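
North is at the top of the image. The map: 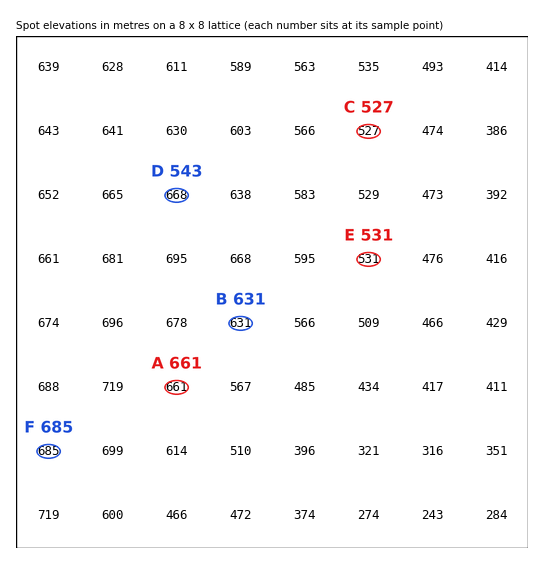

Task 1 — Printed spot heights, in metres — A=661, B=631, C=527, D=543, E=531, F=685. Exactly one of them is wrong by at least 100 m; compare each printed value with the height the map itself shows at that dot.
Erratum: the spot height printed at D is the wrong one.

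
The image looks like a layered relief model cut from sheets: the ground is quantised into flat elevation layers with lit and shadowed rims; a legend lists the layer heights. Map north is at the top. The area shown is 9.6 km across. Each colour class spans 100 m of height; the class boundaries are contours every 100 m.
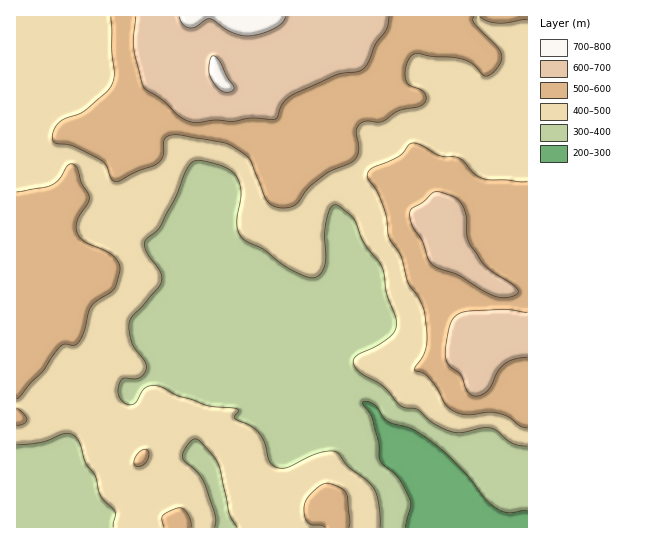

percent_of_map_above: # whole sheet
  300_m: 97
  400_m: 71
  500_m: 36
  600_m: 12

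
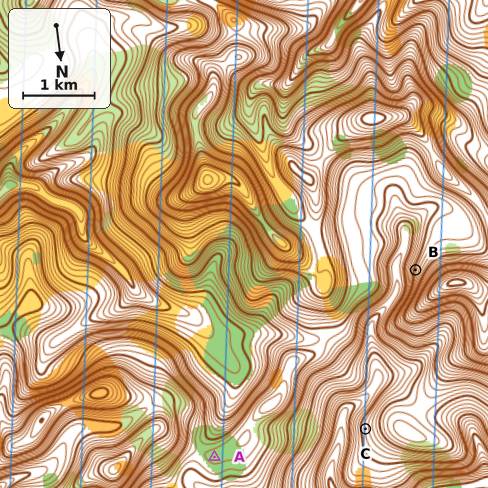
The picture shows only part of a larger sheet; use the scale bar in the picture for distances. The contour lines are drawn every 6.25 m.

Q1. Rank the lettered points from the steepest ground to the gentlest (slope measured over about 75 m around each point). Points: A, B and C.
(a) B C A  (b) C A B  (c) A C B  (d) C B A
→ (a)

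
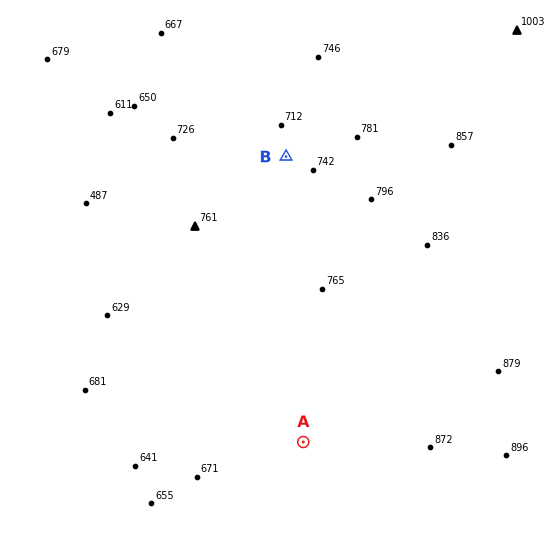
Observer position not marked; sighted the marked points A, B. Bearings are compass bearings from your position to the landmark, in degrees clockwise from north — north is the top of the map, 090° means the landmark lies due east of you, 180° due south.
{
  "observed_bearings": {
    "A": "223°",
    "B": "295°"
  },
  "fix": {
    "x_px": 484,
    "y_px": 249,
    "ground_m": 860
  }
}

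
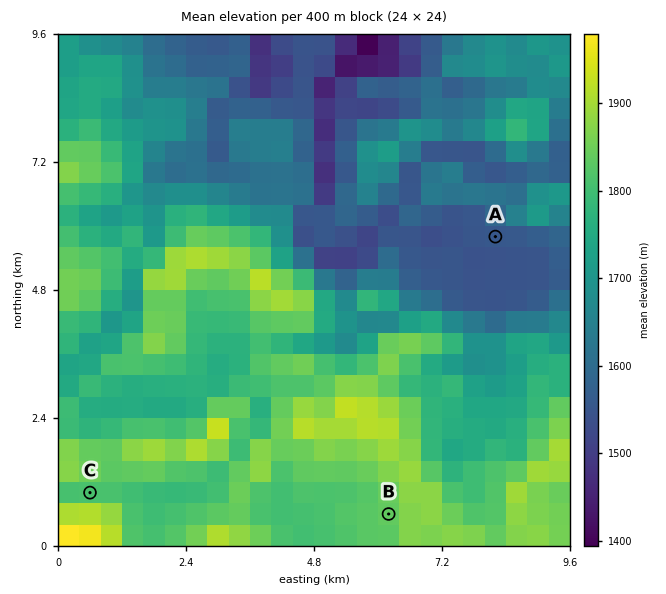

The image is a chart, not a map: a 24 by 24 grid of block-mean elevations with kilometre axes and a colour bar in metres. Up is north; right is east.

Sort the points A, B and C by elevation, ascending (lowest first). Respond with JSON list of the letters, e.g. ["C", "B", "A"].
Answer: ["A", "C", "B"]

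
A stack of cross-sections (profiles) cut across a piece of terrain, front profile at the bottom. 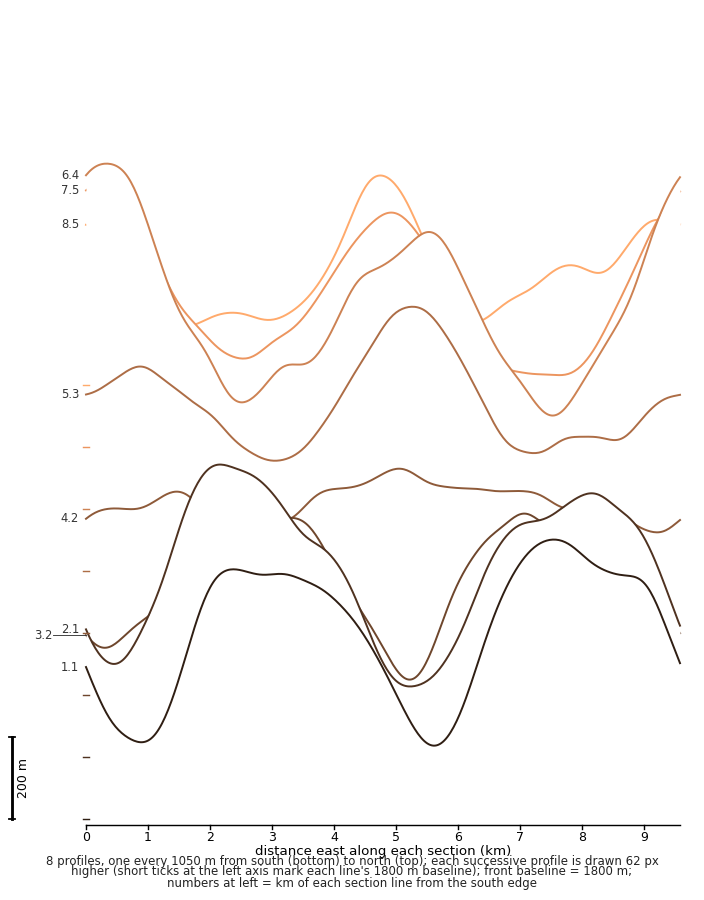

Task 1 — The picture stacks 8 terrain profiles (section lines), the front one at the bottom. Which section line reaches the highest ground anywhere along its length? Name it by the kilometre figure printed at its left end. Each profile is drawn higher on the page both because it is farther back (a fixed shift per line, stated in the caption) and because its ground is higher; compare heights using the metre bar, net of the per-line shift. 6.4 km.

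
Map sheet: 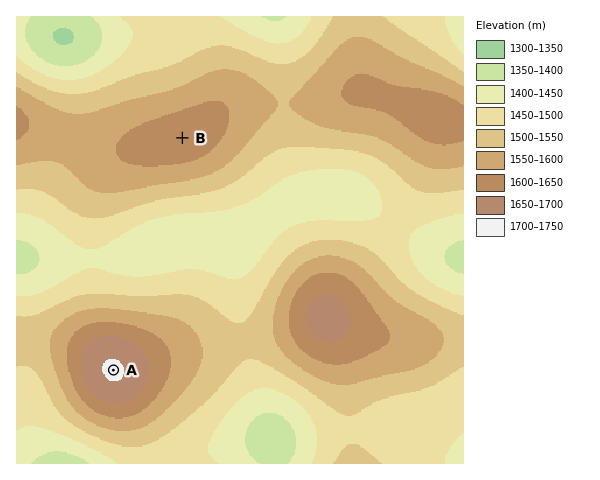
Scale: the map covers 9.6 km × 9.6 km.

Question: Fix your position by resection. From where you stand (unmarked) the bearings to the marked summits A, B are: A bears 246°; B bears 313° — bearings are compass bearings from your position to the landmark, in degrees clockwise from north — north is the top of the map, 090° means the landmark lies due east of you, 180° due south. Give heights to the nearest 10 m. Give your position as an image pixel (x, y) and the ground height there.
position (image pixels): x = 329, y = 274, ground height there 1610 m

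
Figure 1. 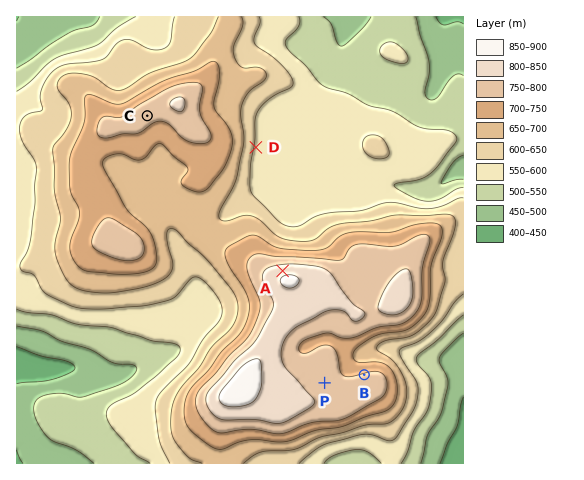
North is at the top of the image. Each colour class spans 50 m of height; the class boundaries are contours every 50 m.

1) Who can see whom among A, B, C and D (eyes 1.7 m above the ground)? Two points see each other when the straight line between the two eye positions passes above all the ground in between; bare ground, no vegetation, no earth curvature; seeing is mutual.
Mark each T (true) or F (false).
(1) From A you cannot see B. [T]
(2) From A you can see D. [T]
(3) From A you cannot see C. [F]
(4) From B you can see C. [F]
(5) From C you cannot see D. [T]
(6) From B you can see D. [F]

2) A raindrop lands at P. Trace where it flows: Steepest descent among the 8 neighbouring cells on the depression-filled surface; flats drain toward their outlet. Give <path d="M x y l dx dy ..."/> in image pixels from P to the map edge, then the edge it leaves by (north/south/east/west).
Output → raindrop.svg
<path d="M325 383l4-5 5-1 3-2 18-18 7-2 6-4 7-1 1-1 21 0 19 8 39 0 8 5"/>
exit: east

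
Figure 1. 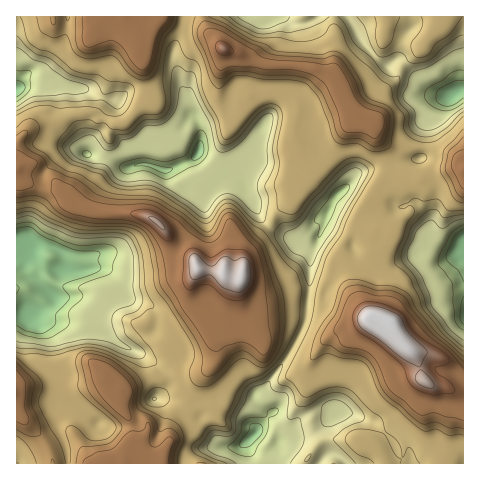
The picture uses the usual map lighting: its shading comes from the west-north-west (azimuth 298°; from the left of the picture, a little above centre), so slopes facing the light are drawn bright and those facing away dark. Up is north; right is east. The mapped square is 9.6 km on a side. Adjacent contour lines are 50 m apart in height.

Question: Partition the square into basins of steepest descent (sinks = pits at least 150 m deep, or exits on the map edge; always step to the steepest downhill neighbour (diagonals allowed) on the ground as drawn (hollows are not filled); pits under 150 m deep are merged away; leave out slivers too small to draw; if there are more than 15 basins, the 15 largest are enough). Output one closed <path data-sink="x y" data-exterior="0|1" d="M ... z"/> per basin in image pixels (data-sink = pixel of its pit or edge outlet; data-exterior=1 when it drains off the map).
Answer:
<path data-sink="28 245" data-exterior="0" d="M17 169l-1 294 145 1 4-16 5-8 0-9 4-8 12-13 3-12 6-12 22-28-3-19 2-13 11-21 6-19 7-6-13-3-4-4-24-4-6-11-13-8-8-7-8-14-9-9-7-3-15-4-34-1-26-6-12-16-18-1-14-5-8-6z"/><path data-sink="199 152" data-exterior="0" d="M164 16l-3 1-14 15-9 3-1 18 5 8 5 23 0 12 2 3-26 24-25-4-7-6-15 0-15 8-20 3-12 5-12 15-1 24 5 10 8 6 14 5 18 1 12 16 26 6 34 1 15 4 7 3 9 9 8 14 8 7 13 8 6 11 19 3 5 1 4 4 14 3 4-27 25-28 5-11 16-15 0-9 4-7 0-7-3-3 6-16 0-13-4-8 3-31-13-15 0-24-11-1-1 24-10 5-12 1-12 18-11-1-8-11 0-24 5-28-24-25-8-3-17-1z"/><path data-sink="252 437" data-exterior="0" d="M239 281l-7 7-5 17-10 17-3 12 3 24-5 13 13 19 0 10-7 8-4 1 2 4-6 5-16 11-12 2-8 5-9 12-3 15 221 1 1-3-5-8-8-7 10-8 34-36 9-20-8-25-17-18-6-13-5-6-10-3-7 0-28 9-7 5-6 0-18-11-18-3-45 2-7-11-3-13z"/><path data-sink="454 94" data-exterior="0" d="M463 16l-260 0 0 3 4 12 18 19 14 3 24 11 42 2 24 8 19 32 7 7 17 10 2 10 12 19 2 19-6 9 22 0 3-2 16 0 9-6 21-4 11 0z"/><path data-sink="463 245" data-exterior="1" d="M462 168l-30 4-9 6-41 2-4 5-11 17 8 13 1 12-3 8 1 13-3 14-7 12-4 14 0 9 8 17 3 3 17 3 5 6 6 13 17 18 6 21 10 8 12 0 17 7 3-1 0-223z"/><path data-sink="339 194" data-exterior="0" d="M357 114l-38 49-4 0-10-7-7-10 0 11-6 16 3 3 0 7-4 7 0 9-16 15-5 11-23 25-3 7 0 13-5 14 0 11 3 13 7 11 45-2 18 3 18 11 6 0 7-5 25-7-27-2-13-7-8-10 5-16 7-7 3 0 8 6 10 15 6 4-8-14-4-21-5-10 0-9 6-13 8-7 6 0 9 5 4-2 0-16-8-13 21-31-2-19-12-19-2-10z"/><path data-sink="17 89" data-exterior="1" d="M125 16l-21 0-12 14-31-2-8-6 0-6-37 1 1 130 3-8 9-10 12-5 20-3 15-8 15 0 7 6 25 4 26-24-2-3 0-12-5-23-5-8 1-17-2-7z"/>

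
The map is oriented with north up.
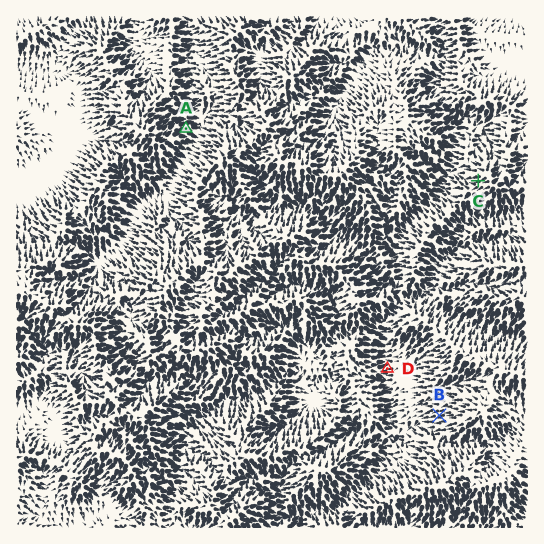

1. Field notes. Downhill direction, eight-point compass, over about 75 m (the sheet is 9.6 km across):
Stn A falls E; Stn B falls W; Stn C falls W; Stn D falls W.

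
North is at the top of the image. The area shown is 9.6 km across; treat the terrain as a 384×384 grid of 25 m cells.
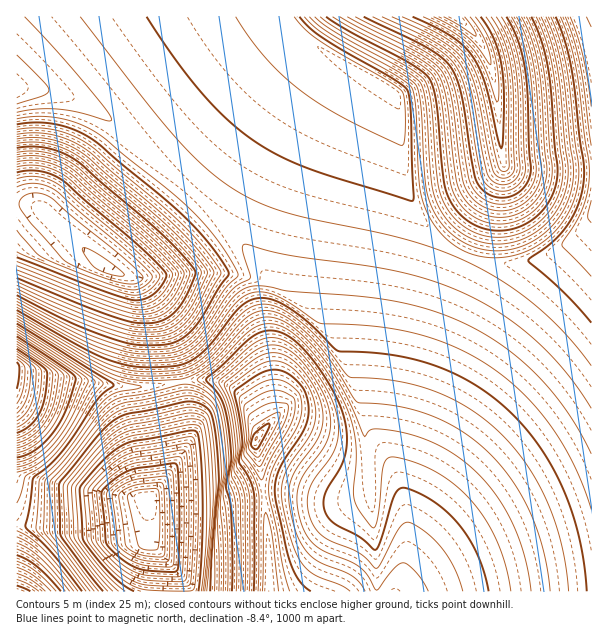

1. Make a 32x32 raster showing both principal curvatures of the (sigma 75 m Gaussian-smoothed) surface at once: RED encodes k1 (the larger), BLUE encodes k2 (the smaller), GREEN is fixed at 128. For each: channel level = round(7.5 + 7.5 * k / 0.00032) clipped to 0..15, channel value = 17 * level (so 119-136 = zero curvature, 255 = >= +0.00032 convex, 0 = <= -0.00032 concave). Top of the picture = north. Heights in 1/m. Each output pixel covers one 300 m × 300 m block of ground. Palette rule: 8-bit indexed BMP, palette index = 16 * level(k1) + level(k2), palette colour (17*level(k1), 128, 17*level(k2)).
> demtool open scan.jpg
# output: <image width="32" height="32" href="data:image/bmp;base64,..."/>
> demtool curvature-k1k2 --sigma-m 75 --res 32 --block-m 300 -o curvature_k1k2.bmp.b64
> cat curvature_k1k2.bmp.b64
<image width="32" height="32" href="data:image/bmp;base64,Qk02CAAAAAAAADYEAAAoAAAAIAAAACAAAAABAAgAAAAAAAAEAAATCwAAEwsAAAABAAAAAAAAAIAAABGAAAAigAAAM4AAAESAAABVgAAAZoAAAHeAAACIgAAAmYAAAKqAAAC7gAAAzIAAAN2AAADugAAA/4AAAACAEQARgBEAIoARADOAEQBEgBEAVYARAGaAEQB3gBEAiIARAJmAEQCqgBEAu4ARAMyAEQDdgBEA7oARAP+AEQAAgCIAEYAiACKAIgAzgCIARIAiAFWAIgBmgCIAd4AiAIiAIgCZgCIAqoAiALuAIgDMgCIA3YAiAO6AIgD/gCIAAIAzABGAMwAigDMAM4AzAESAMwBVgDMAZoAzAHeAMwCIgDMAmYAzAKqAMwC7gDMAzIAzAN2AMwDugDMA/4AzAACARAARgEQAIoBEADOARABEgEQAVYBEAGaARAB3gEQAiIBEAJmARACqgEQAu4BEAMyARADdgEQA7oBEAP+ARAAAgFUAEYBVACKAVQAzgFUARIBVAFWAVQBmgFUAd4BVAIiAVQCZgFUAqoBVALuAVQDMgFUA3YBVAO6AVQD/gFUAAIBmABGAZgAigGYAM4BmAESAZgBVgGYAZoBmAHeAZgCIgGYAmYBmAKqAZgC7gGYAzIBmAN2AZgDugGYA/4BmAACAdwARgHcAIoB3ADOAdwBEgHcAVYB3AGaAdwB3gHcAiIB3AJmAdwCqgHcAu4B3AMyAdwDdgHcA7oB3AP+AdwAAgIgAEYCIACKAiAAzgIgARICIAFWAiABmgIgAd4CIAIiAiACZgIgAqoCIALuAiADMgIgA3YCIAO6AiAD/gIgAAICZABGAmQAigJkAM4CZAESAmQBVgJkAZoCZAHeAmQCIgJkAmYCZAKqAmQC7gJkAzICZAN2AmQDugJkA/4CZAACAqgARgKoAIoCqADOAqgBEgKoAVYCqAGaAqgB3gKoAiICqAJmAqgCqgKoAu4CqAMyAqgDdgKoA7oCqAP+AqgAAgLsAEYC7ACKAuwAzgLsARIC7AFWAuwBmgLsAd4C7AIiAuwCZgLsAqoC7ALuAuwDMgLsA3YC7AO6AuwD/gLsAAIDMABGAzAAigMwAM4DMAESAzABVgMwAZoDMAHeAzACIgMwAmYDMAKqAzAC7gMwAzIDMAN2AzADugMwA/4DMAACA3QARgN0AIoDdADOA3QBEgN0AVYDdAGaA3QB3gN0AiIDdAJmA3QCqgN0Au4DdAMyA3QDdgN0A7oDdAP+A3QAAgO4AEYDuACKA7gAzgO4ARIDuAFWA7gBmgO4Ad4DuAIiA7gCZgO4AqoDuALuA7gDMgO4A3YDuAO6A7gD/gO4AAID/ABGA/wAigP8AM4D/AESA/wBVgP8AZoD/AHeA/wCIgP8AmYD/AKqA/wC7gP8AzID/AN2A/wDugP8A/4D/AJeXl4eHhoWHdnCzl4fHx4aHiIiGhoiIiIiIiIiIiIiHl5iYh4d2dXZxdaOnh8fHhoeHiIaGmIiIiIiIiIiIiIeXl5aFdGNjYnR3kseHx8eGdneHhoaYiIiIiIiIiIiIh5OUhYZ2dnV0dneB54fYt3Z2d4d1hpeIiIiIiIiIiIiHl5eYh4d2dXN2d3H3h+endnZ3h3WHl4iIiIiIiIiIiIeXl4V0c2NjYnV3cvWG9oZ2d3eHdZeYiIiIiIiIiIiHh5OUhYZ2dnaGgXZ1s9b2dnd3h4d0l4iIiIiIiIiIh4eHp5iIh4aGhoeFcnVz9vd3d4eHh4SXiIiIiIiIiIiHh4eomIiHhoaGh4dyc3al+oeHh5eXhYiIiIiIiIiIh4eHh6mZmIeGhoeIh3VhddfX2JeXl5aFiIiIiIiIh4eHh4eHmJiYl4aGh4iHdXOE95iouJeYhIaIiIiIh4eHh4eHh4eYmLfX9vb39/f15fa4mJiomIeDh4eHh4eHh4eHh4eHh/j357aVhoeHh5aXl5eYqKiIhoSHh4eHh4eHh4eHh4eHl4aGhXZ3hnd2dnaHl5ioqIeDh4eHh4eHh4eHh4eHh4eGhoV2d4eGdnV2d4eXmKiYhYWHh4eHh4eHh4eHh4eHh4aFhoeHh3Z1dXaHh5eoqIWEh4eHh4eHh4eHh4eHh4eHhYaHh4d3dHV2d4eXl6eUhHeHh4eHh4eHh4eHh4eHh4eGh4d2dHFiYnNzhJSUlYd3h4eHh4eHh4eHh4eHh4eHh4SDc3R0dXZ2d4aWl6eXh3eHh4eHh4eHh4aEhISEhYeHdoeGhXV2dneHl5enl4d3d3eHh4eHh4eEhYeXh4eFhId3doWFhnZ3h5eXp5eHd3d3d4eHh4eHhYWXl5eXl5iGhHV1dYaHh4eXl6eXh3d3d3d3h4eHh4eEh5eXl5iYmIiFZWVmd4eImJenl4d3d3d3d3d3h4eHhYWImJi4uKiYmIdmZnZ3iJiop5eHd3d3d3d3d3eHh4eEhoeHh7jZqJiYh3Z2hoeXqKiXh3d3d3d3d3d3d4eHd3SHh4eHyMeHh4eHhoeXl6enmId3d3d3d3d3d3d3h4d3c4eHh4fXt4eHh3aXl6enp4eHd3d3d3d3d3d3d3eHh3dzh4eHh+enh4eHhqenp5eHh3d3d3d3d3d3d3d3d4eHdmN2h4eH95iHh4eFh4eHh4eHd3d3d3d3d3d3d3d3d3NydXV1hof3iIeHh4WHh4eHh4d3d3d3d3d3d3d3d4SChYeHh3Z2pviIh4eHhIeHh4eHh3d3d3d3d3d3d4eCg4eHh4eHh4b3uIeHh4eDh4eHh4eHd3d3d3d3d3d3gpWHh4eHh4eH9/iIh4eHhoQ="/>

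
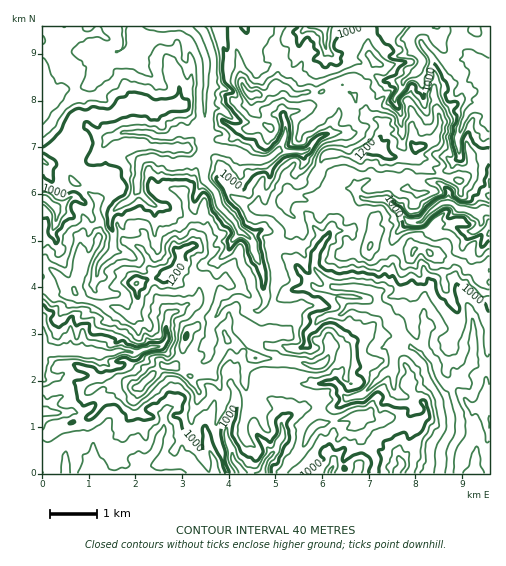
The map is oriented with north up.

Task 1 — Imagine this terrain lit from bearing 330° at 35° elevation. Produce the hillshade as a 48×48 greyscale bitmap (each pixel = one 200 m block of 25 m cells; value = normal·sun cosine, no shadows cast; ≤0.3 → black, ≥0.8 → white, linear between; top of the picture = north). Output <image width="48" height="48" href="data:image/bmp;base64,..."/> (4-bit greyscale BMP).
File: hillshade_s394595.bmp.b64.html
<image width="48" height="48" href="data:image/bmp;base64,Qk32BAAAAAAAAHYAAAAoAAAAMAAAADAAAAABAAQAAAAAAIAEAAATCwAAEwsAABAAAAAAAAAAAAAAABEREQAiIiIAMzMzAERERABVVVUAZmZmAHd3dwCIiIgAmZmZAKqqqgC7u7sAzMzMAN3d3QDu7u4A////AHd3aIdminVndoiSNf1jZjmFmVSZNoqFiXd4Z4h2aadnd2eFQs6kRleEeGR5RYqmeXd4Z4dmVbp3aGhmZE3YNGV1R2VXVYrHeWVnZohmZYuXaGhndinLU1ZVVlVWMmnKeZdVZXl1VVmXd2eYdkarlEd1REVnQUiqicyoZFiGVViYZnSqd2WryYiYZWZ5c0eZiKqqh1Z0RVi6ZYSKd2SKupvtyKmZlViZiGeHZ2VkATWrdHZph3ZniXjP/Jy6l2iKmHeZhnZ3EBNodVdnh3Z3ioZWv5qpqXmrqsqaupmskAJEZDd3d3d3d4hUKsuoiYe7qrqZq83f+hAmdjV4Z3d1QSV3U4u5eIV6usu7zN3f/7hXmXNoRWZ4hhNmdTm6iIdHur3czLzM//+2eZRIh4ms3YRWeXe6mHdVmoeIdlZ1Oe/WaKdXmYh53Ld2Z4eZiIhmmoREUyMiACvYNqmIiHZEnbmYdmeGeqlmioZFVjMzQjjdZqqJmZl0bvyqmHiGaal2iYg0RlRVRUfetpyJq6mWNszLupd4Z4hmeVdBRXiZVUObx2uoiqqoU1aJiZd3Z4dmaEVTWKq6ZEM2mFaHaZm7mYd4d3dnZ3Z2ZXd3arqXUzI1aGVWaZZ6qamIdnhmV4ZmVpmoWbqqllM1eJd3eadWd2VFQkZERXdVVprKRczO68lEebqIiZh3V0IRETZRQ0VXh4vLYp3dzO5zRp2nmZhmaHQyISVyMjR5y5vMkzu6mt21I0rXmZdVSLl3U0aXR3aarau8uCipmb38ZVXLmadVNcy7plnMm7iLqpzMu3i7ub7/yHV7arl1U3u7uVff67qJymztu6nLuq3d2omWNoh2dDeIqXWd/5qXvGrcuoncu7u7yZmGZGd3ZkV4q4diT/q5jJe7uGWtypqZuIhZqId3V2Z5vadTALtlRZRZmoQ52HeHqoaby8qHd4iIiIVHQAcQA0ZViphVuaqoe3i9y9yqh4h4dkV3hQBDJJmImZl1rM3si4ms3N28t3d1aGeIZmaFM7qZmZmGnbzdusus7/+76VZkRUNFREnaZJmoiZh1WoZnityqqt/8/WRmQ0RURVXLhniId6p1JWZTSKl2UhvIz+qspmeoYzOqqcqIh4vKmJvKeJdDRQOSLf/e7Zi7phGcq92Yh1WJmGeamZd2VkKpIpurzae7u1Bdmc24h2Q0QzIjaamZd4aMgzd3m7i8rIEbl7zbqZhmVmQxObuIZmZ6uVeImsvMvKUXp6vdzMuYiZh0SLqXQzNFeYeImozcu7hjeJmrvMy6qruXSLu4ljNWaIeIiXfty4aXZoeImrzLu7qXSLqqzbiKvMqZiIW/3ZV4hoh4eLvLu6mYaLm8veu5vO7alkQ73aiHiIiIh5u6qqmYeLu7mrqZms3cp2U0vbiYdoiImImqmqqYmKuqmYiJeLq7qYiIe7mHd5h3d3eZiruYmZuZmpiJl6maupd6eql3eJmHd2eJmbu5iYuZmqh5uauquYdZuqqImIiXh3iJqqq5mIqpmrhnu7y7uYgl26uYqQ=="/>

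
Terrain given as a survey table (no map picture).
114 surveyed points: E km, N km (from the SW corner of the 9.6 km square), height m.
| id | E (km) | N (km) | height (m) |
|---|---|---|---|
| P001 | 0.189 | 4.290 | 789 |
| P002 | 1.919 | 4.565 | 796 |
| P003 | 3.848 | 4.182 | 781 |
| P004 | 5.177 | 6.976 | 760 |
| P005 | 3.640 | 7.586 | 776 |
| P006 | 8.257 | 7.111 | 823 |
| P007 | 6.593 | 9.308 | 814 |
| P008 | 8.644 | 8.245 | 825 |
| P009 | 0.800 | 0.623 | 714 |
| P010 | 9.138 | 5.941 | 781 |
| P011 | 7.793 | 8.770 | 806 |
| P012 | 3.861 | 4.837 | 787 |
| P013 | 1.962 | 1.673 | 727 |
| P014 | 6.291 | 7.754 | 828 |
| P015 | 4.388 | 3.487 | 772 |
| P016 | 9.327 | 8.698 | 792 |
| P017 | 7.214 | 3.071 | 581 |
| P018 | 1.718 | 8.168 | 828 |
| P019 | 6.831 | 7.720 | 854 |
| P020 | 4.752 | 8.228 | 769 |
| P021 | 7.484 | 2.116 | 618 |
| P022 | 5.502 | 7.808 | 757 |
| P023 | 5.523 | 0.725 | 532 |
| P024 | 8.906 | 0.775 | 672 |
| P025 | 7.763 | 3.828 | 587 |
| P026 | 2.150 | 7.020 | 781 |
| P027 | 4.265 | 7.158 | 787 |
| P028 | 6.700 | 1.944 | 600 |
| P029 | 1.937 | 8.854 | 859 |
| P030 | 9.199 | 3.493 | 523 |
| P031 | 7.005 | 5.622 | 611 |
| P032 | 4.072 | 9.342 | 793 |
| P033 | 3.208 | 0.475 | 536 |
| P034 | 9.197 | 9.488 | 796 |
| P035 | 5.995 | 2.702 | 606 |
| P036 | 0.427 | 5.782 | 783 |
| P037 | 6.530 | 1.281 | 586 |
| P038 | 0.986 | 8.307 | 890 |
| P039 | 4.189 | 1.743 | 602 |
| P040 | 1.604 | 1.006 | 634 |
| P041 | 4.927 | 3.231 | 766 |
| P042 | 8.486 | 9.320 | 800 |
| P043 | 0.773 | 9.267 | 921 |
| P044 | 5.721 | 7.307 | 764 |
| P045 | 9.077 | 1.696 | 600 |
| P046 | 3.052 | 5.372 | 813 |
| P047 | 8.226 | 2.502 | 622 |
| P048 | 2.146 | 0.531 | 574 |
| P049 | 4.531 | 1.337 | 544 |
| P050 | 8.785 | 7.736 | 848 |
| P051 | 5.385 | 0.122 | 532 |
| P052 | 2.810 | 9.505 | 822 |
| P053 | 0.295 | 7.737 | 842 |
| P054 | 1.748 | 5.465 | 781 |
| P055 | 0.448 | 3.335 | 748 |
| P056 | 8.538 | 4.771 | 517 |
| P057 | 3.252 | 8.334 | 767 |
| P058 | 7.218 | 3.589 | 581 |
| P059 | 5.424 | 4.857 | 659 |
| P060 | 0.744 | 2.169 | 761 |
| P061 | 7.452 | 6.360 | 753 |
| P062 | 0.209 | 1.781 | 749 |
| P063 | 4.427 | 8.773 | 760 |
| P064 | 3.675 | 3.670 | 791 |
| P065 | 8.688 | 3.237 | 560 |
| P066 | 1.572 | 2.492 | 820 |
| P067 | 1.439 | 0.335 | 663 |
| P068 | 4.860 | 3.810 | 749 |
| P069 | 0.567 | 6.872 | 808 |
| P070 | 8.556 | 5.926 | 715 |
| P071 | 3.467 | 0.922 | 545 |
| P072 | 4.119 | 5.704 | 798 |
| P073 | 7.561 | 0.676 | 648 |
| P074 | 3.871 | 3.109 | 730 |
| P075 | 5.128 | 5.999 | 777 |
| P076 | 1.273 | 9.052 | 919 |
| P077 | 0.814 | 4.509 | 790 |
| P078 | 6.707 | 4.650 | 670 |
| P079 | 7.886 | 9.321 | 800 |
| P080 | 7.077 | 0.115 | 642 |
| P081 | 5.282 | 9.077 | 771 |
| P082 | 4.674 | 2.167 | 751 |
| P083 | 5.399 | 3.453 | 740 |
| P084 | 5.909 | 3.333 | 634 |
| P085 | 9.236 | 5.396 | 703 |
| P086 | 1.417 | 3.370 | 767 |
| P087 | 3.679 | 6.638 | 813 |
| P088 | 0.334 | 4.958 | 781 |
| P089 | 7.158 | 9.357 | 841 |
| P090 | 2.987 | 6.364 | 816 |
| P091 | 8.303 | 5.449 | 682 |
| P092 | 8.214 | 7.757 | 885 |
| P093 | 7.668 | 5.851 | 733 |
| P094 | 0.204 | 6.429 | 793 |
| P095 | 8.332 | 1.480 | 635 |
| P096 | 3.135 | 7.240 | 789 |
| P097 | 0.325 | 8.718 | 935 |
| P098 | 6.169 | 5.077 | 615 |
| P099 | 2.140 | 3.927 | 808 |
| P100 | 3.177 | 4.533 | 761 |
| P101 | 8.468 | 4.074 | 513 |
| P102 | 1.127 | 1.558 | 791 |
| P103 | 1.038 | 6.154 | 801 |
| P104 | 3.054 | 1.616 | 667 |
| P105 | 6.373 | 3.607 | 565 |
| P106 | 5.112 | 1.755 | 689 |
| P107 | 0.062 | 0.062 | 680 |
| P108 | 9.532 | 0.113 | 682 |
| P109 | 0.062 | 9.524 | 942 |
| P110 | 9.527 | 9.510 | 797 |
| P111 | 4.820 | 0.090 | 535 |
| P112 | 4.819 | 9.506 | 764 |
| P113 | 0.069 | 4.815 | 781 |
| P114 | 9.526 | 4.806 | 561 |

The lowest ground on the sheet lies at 495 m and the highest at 945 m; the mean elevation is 725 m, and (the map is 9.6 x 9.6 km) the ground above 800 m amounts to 19.6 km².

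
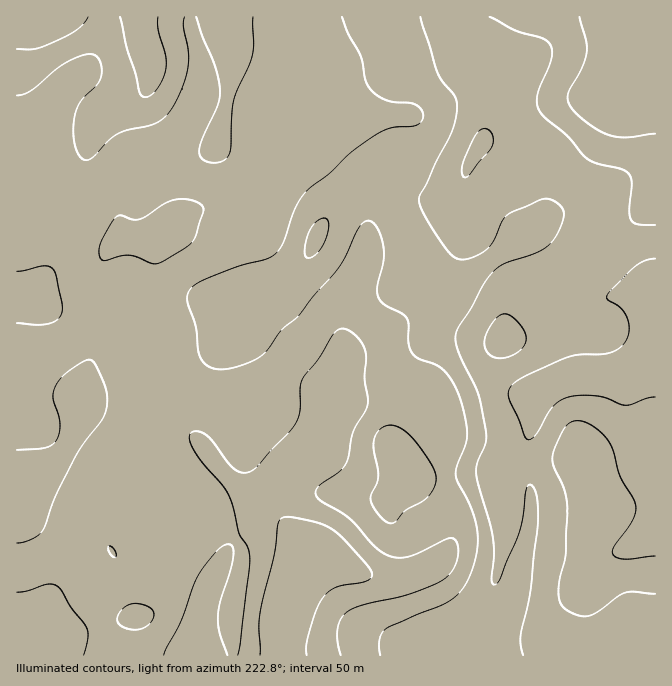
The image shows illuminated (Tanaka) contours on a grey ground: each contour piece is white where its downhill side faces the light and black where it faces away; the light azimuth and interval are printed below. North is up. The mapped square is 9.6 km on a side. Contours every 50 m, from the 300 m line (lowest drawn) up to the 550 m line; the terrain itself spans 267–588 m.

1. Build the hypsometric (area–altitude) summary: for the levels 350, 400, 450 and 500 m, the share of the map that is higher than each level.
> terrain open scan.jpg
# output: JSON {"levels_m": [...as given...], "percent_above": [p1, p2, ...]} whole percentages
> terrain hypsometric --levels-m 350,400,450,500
{"levels_m": [350, 400, 450, 500], "percent_above": [88, 50, 27, 8]}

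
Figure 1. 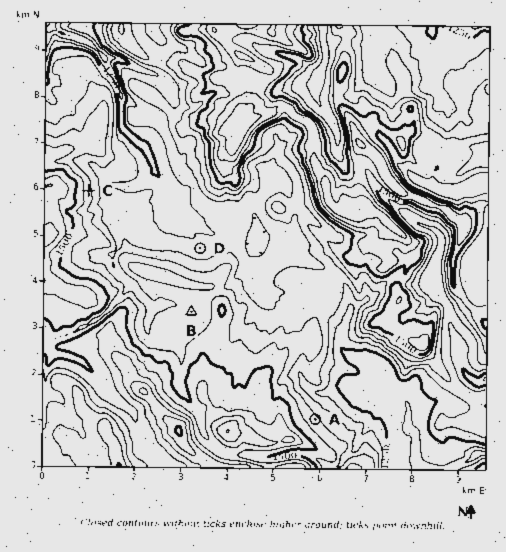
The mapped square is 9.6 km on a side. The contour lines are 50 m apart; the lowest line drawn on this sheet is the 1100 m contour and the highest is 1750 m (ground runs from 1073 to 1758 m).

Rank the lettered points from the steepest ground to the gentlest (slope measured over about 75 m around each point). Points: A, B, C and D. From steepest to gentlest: C A D B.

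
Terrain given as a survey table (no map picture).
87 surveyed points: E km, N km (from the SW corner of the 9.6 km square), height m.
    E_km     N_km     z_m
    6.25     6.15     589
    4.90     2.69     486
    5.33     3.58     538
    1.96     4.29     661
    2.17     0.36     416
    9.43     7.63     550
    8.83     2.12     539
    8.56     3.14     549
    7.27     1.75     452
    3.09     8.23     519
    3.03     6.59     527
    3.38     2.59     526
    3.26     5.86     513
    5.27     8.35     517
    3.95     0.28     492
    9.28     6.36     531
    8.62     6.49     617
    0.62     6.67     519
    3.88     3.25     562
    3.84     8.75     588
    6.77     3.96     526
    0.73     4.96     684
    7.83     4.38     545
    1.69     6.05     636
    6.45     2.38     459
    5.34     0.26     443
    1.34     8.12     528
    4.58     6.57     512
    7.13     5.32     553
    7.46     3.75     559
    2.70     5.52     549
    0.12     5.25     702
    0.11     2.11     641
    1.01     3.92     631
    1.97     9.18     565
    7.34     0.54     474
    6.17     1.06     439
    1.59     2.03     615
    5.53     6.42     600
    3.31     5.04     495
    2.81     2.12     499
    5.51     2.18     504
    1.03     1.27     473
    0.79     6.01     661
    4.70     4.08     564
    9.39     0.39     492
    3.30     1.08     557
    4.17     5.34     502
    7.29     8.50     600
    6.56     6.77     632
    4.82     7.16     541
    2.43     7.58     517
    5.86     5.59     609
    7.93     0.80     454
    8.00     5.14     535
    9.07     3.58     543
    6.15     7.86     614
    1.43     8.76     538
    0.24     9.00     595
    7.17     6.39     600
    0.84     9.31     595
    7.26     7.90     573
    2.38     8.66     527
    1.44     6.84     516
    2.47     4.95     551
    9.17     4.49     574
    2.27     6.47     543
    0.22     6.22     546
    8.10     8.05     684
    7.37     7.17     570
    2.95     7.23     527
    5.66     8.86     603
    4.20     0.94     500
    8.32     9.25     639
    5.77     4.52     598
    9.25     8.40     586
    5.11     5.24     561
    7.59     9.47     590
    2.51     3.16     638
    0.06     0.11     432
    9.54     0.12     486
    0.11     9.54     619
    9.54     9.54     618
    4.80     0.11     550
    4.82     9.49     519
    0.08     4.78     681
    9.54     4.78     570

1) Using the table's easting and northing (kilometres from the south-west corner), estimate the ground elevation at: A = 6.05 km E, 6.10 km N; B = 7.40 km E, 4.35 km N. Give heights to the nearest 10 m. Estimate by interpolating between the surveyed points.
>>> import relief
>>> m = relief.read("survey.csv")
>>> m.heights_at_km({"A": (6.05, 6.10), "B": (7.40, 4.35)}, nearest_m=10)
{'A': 600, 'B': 560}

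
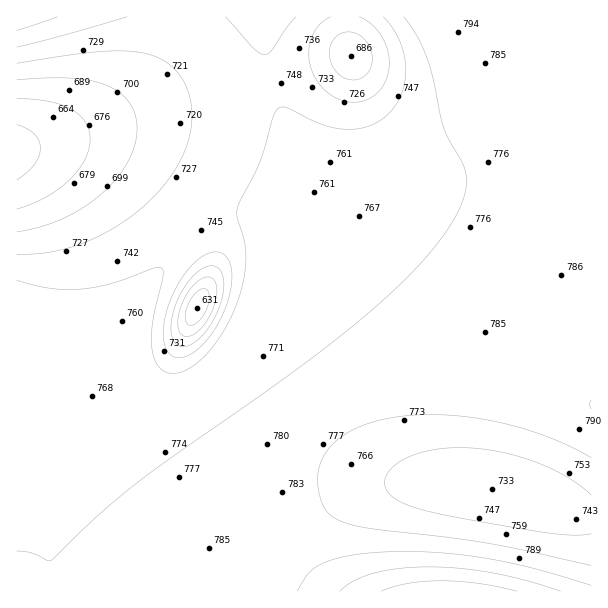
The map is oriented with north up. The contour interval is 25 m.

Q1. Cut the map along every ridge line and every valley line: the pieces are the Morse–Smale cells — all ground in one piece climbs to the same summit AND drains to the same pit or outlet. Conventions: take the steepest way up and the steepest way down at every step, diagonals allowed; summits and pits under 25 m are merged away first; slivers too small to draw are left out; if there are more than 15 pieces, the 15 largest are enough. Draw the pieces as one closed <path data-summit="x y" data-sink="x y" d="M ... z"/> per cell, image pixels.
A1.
<path data-summit="449 591" data-sink="17 152" d="M264 16l-88 0-4 23-9 21-15 21-14 15-24 18-32 16-62 20 0 246 170 196 62-1-54-63-61-81-12-22-5-14-1-34 13-48 24-48 28-36 17-16 18-11 15-4 16 0 12 3 23 13 56 57 69 84 11 9 80 2 54 9 41 11 0-9-16-21-74-87-41-41-27-20-86-37-19-13-25-25-18-27-15-36-6-27z"/><path data-summit="449 591" data-sink="351 56" d="M474 16l-208 0-2 25 7 45 9 24 15 27 34 37 19 13 24 12 41 15 21 10 27 20 41 41 89 107 1-215-76-99z"/><path data-summit="449 591" data-sink="492 489" d="M480 380l-54 0-42 6-42 14-34 21-16 16-10 15-6 12-6 22 1 35 15 34 14 15 30 22 261 0 1-188-41-13z"/><path data-summit="449 591" data-sink="197 308" d="M246 214l-22 2-27 13-27 26-18 26-20 40-12 35-5 21 1 34 12 29 18 27 62 78 41 47 80 0-29-22-14-15-8-13-8-29 0-27 6-22 16-27 16-16 19-13 39-17 35-7 25-3-12-2-8-8-58-72-54-57-24-19z"/><path data-summit="449 591" data-sink="197 308" d="M17 397l-1 194 169 1z"/><path data-summit="17 17" data-sink="17 152" d="M174 16l-157 0-1 133 29-7 33-12 32-16 24-18 14-15 15-21 9-21 3-13z"/><path data-summit="449 591" data-sink="197 308" d="M591 16l-116 1 41 61 75 98z"/>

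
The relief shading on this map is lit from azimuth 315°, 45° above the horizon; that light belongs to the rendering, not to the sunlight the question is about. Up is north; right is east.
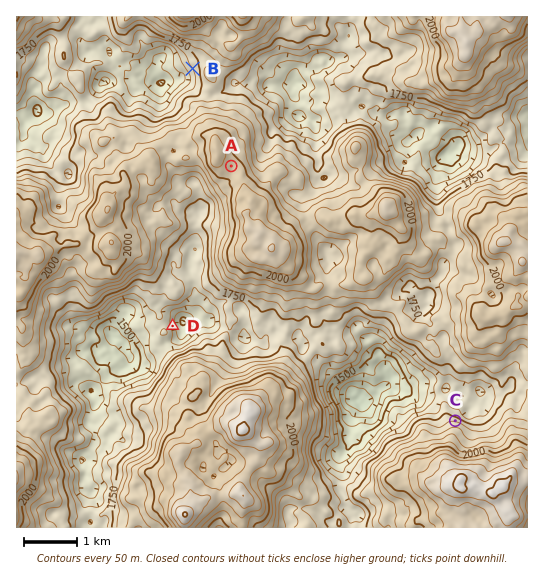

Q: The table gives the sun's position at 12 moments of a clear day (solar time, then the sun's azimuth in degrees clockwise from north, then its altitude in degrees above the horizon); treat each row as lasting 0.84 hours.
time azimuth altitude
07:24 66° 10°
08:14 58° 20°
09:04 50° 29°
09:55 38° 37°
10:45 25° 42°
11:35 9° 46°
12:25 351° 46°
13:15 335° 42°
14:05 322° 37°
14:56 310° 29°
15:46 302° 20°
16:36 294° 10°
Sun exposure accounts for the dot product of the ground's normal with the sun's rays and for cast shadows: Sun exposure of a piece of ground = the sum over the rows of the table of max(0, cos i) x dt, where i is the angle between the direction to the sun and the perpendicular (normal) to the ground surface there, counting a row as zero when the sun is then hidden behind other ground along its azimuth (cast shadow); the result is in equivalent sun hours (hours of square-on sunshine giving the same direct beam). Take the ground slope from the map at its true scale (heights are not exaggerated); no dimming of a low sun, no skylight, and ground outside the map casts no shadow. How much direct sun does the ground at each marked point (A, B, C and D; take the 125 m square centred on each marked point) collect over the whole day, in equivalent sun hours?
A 4.6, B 3.8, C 7.1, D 4.6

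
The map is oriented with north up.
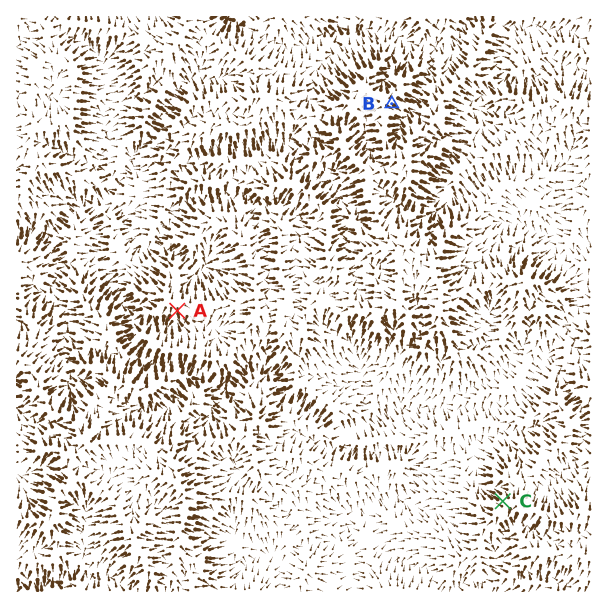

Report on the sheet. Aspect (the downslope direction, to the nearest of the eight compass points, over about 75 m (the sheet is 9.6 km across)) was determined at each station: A S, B SE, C NW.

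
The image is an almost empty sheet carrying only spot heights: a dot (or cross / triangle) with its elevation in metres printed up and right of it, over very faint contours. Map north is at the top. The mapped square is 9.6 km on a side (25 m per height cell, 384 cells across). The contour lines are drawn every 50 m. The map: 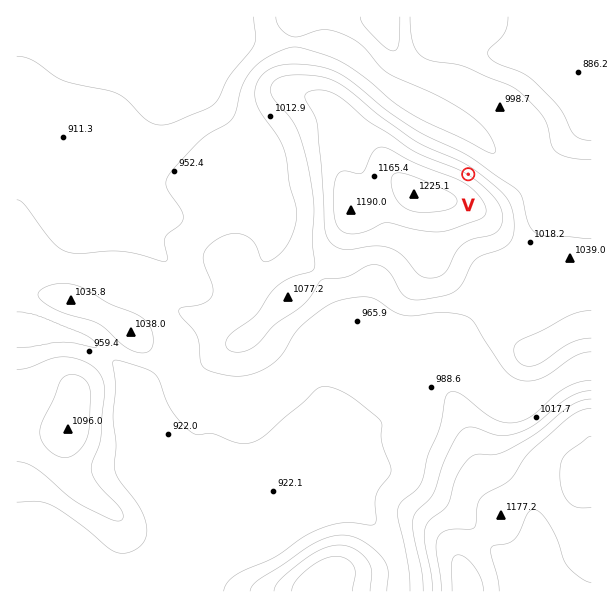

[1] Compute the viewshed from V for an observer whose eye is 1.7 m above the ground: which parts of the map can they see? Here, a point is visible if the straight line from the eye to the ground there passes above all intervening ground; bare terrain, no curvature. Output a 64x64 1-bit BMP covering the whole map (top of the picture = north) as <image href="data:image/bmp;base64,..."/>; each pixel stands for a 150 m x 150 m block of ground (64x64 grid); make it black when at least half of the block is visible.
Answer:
<image width="64" height="64" href="data:image/bmp;base64,Qk0+AgAAAAAAAD4AAAAoAAAAQAAAAEAAAAABAAEAAAAAAAACAAATCwAAEwsAAAIAAAAAAAAA////AAAAAAAAAAAAAAAAAAAAAAAAAAAAAAAAAAAAAAAAAAAAAAAAAAAAAAAAAAAAAAAAAAAAAAAAAAAAAAAAAAAAAAAAAAAAAAAAAAAAAAAAAAAAAAAAAAAAAAAAAAAAAAAAAAAAAAAAAAAAAAAAAAAAAAAAAAAAAAAAAAAAAAAAAAAAAAAAAAAAAAAAAAAAAAAAAAAAAAAAAAAAAAAAAAAAAAAAAAAAAAAAAAAAAAAAAAAAAAAAAAAAAAAAAAAAAAAAAAAAAAAAAAAAAAAAAAAAAAAAAAAAAAAAAAAAAAAAAAAAAAAAAAAAAAAAAAAAAAAAAAAAAAAAAAAAAAAAAAAAAAAAAAAAAAAAAAAAAAAAAAAAAAAAAAAAAAAAAAAAAAAAAAAAAAAAAAAAAAAAAAAAAAAAAAAAAAAAAAAAAAEAAAAAAAAAAQAAAAAAAAADAAAAAAAAAAcAAAAAAAAAHwAAAAAAAAA/AAAAAAAAAP8AAAAAAAAD/wAAAAAAAC//AAAAAAAAf/8AAAAAAAB//wAAAAAAAP/nAAAAAAAB/8EAAAAAAOf/gQAAAAAD//8BAAAAAA///gAAAAAAD//8AAAAAAAP//AAAAAAAA//wAEAAAAAD/8AAQAAAAAP+AADAAAAAB/4AAcAAAAAf/AADwAAAAD/8AAPAAAAA//4eB8AAAAH//z+fw=="/>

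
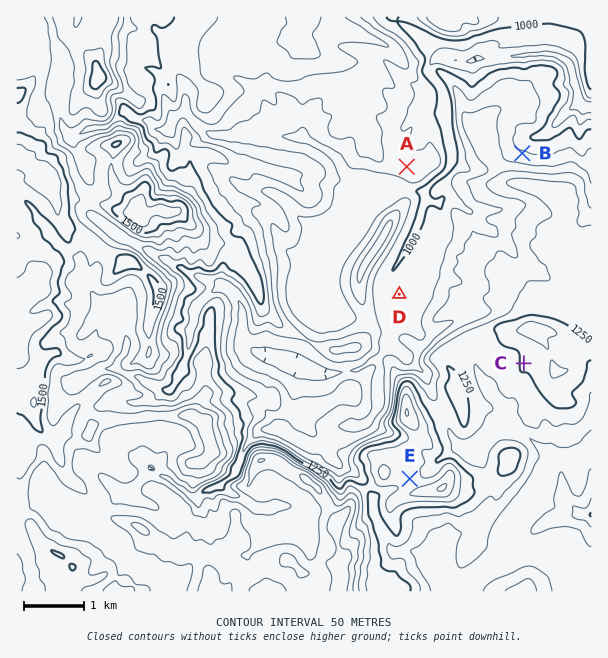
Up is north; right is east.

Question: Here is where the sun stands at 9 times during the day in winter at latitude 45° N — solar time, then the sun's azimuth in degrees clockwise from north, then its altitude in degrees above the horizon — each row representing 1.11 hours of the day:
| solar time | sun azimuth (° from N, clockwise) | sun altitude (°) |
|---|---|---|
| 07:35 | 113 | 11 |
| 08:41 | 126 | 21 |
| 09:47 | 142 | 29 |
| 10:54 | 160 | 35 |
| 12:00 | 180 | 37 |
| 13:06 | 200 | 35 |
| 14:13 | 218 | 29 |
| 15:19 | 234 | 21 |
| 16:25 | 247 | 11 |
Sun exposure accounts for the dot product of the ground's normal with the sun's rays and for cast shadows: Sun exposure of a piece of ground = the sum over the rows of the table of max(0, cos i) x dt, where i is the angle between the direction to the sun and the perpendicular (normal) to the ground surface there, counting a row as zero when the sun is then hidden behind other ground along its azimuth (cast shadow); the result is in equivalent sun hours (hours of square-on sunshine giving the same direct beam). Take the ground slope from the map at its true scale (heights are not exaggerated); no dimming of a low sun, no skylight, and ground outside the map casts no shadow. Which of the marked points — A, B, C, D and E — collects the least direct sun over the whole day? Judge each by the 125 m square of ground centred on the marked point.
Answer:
B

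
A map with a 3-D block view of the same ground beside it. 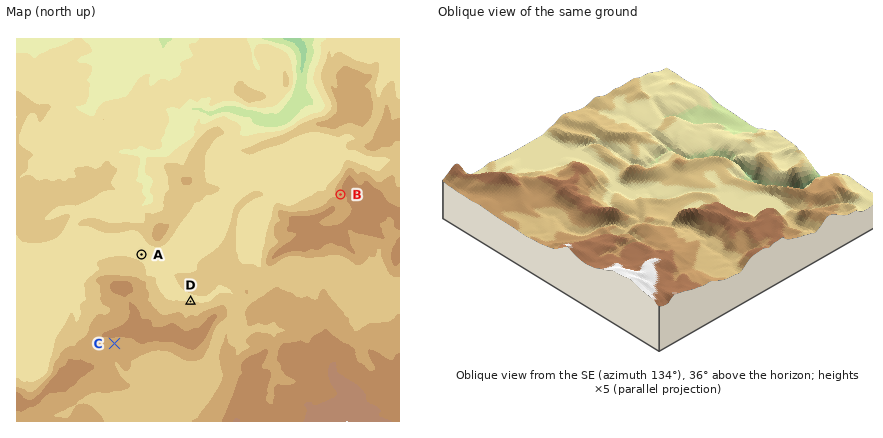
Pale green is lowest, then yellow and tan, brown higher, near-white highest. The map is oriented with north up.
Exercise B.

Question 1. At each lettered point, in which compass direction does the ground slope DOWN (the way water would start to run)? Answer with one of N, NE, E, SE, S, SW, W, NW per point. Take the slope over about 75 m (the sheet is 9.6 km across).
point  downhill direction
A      NE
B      SW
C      S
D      N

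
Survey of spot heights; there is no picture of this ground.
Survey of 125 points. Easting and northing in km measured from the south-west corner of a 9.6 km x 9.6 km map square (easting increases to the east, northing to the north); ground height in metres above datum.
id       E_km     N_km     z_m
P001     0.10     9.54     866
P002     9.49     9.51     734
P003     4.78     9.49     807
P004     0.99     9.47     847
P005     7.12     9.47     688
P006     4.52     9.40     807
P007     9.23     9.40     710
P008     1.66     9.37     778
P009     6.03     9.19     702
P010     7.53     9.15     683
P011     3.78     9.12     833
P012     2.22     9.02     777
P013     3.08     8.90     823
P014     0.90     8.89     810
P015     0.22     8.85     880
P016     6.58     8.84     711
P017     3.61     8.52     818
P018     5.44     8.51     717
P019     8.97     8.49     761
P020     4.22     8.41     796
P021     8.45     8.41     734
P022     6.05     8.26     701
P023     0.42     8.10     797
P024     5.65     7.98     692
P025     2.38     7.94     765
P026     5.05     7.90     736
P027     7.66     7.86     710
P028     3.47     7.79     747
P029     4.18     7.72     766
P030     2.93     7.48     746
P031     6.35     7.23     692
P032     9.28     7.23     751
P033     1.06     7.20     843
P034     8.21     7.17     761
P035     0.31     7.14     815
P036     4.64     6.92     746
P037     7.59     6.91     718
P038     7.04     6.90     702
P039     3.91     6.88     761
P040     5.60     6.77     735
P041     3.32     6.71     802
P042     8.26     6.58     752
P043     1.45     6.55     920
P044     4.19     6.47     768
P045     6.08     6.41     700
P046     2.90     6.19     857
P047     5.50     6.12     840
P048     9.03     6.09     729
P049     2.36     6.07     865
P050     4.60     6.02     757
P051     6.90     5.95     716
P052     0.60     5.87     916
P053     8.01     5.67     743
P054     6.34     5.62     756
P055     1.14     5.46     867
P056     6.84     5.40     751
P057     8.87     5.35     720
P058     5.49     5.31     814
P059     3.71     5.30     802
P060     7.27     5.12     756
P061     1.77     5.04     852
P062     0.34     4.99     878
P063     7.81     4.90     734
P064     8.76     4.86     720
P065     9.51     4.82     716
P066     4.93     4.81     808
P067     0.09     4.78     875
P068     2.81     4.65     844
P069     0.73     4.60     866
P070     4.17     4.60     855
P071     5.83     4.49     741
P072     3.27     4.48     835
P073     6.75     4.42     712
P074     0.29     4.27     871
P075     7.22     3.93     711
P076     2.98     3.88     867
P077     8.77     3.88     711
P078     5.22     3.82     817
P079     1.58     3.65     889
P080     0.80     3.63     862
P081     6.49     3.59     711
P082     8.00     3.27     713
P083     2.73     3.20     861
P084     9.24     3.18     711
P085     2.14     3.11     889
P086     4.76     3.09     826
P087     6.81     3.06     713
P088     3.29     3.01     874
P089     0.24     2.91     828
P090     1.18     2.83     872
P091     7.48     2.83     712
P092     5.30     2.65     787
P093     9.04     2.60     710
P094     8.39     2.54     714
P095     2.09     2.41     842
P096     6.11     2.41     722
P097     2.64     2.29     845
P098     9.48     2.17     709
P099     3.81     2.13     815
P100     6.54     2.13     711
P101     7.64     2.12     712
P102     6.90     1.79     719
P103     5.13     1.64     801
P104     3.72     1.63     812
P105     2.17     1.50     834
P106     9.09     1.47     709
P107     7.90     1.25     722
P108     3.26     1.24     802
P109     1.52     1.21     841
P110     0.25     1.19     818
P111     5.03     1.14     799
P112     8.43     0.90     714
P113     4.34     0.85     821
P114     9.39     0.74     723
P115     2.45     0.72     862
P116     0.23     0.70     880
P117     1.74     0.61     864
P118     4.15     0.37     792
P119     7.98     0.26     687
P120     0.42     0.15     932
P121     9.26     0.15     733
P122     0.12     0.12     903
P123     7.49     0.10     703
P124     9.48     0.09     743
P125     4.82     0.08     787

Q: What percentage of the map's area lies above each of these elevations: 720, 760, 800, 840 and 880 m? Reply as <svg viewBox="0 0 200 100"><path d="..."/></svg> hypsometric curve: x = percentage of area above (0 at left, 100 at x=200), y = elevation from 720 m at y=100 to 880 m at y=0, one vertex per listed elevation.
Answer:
<svg viewBox="0 0 200 100"><path d="M149 100l-37-25-32-25-35-25-31-25"/></svg>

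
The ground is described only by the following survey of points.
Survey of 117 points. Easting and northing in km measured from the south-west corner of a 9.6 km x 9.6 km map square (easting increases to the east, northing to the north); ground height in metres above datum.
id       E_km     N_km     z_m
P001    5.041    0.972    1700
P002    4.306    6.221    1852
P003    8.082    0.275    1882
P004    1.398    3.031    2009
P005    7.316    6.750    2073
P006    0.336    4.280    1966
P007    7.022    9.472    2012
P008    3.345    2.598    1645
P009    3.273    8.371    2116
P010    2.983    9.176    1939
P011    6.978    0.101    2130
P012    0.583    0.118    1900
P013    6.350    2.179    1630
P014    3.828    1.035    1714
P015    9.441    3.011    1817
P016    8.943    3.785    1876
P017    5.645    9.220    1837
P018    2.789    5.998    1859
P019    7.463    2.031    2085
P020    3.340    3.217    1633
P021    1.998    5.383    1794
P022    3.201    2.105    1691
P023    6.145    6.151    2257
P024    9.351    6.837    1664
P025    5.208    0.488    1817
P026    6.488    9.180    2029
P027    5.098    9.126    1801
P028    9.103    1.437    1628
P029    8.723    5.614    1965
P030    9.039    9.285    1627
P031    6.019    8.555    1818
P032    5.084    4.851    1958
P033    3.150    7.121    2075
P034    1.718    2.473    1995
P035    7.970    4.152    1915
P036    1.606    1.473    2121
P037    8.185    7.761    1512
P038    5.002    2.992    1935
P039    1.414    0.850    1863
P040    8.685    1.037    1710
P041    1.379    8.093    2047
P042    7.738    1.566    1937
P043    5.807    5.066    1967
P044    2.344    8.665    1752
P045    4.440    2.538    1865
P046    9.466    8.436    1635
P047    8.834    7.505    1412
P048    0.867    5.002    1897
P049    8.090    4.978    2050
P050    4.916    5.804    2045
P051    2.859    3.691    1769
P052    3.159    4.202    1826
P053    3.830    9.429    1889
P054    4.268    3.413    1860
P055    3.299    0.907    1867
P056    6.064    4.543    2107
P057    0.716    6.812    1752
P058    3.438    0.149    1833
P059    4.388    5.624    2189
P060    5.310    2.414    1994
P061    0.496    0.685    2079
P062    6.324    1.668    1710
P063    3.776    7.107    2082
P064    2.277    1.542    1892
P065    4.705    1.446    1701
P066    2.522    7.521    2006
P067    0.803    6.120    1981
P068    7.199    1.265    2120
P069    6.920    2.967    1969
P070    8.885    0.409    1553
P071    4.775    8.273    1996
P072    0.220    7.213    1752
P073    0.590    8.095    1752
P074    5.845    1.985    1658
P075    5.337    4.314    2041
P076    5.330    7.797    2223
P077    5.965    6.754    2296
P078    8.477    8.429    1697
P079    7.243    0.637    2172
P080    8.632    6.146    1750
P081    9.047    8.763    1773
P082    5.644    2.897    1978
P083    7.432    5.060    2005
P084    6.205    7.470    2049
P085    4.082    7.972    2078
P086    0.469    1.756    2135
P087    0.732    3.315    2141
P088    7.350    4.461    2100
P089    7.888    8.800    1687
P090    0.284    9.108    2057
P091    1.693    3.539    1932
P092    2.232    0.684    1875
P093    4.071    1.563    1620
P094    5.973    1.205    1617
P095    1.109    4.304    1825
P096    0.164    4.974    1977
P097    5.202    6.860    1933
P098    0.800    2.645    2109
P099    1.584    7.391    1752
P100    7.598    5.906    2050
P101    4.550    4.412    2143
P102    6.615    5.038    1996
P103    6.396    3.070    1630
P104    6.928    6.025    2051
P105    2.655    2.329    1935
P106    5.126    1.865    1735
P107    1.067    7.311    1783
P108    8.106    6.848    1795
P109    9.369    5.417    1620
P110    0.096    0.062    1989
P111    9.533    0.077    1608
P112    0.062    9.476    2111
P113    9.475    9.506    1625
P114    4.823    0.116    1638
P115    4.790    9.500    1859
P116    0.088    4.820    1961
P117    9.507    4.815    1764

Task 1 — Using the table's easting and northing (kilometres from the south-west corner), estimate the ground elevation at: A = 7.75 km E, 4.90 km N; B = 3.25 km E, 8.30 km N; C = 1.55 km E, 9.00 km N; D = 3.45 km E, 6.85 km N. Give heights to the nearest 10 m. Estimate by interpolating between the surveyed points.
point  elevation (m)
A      2050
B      2120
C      1990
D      2130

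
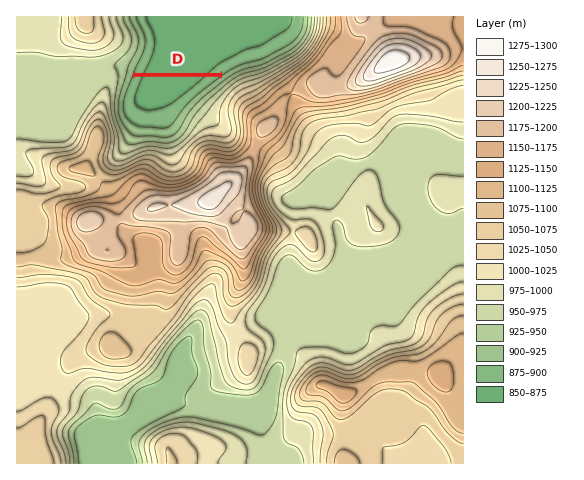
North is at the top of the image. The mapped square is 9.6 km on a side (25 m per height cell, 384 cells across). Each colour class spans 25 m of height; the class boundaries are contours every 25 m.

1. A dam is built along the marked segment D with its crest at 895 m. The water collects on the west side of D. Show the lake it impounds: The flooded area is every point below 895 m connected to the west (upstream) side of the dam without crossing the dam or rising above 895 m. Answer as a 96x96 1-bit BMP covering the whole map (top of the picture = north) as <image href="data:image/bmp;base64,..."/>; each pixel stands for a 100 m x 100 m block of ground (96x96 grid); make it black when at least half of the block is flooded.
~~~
<image width="96" height="96" href="data:image/bmp;base64,Qk2+BAAAAAAAAD4AAAAoAAAAYAAAAGAAAAABAAEAAAAAAIAEAAATCwAAEwsAAAIAAAAAAAAA////AAAAAAAAAAAAAAAAAAAAAAAAAAAAAAAAAAAAAAAAAAAAAAAAAAAAAAAAAAAAAAAAAAAAAAAAAAAAAAAAAAAAAAAAAAAAAAAAAAAAAAAAAAAAAAAAAAAAAAAAAAAAAAAAAAAAAAAAAAAAAAAAAAAAAAAAAAAAAAAAAAAAAAAAAAAAAAAAAAAAAAAAAAAAAAAAAAAAAAAAAAAAAAAAAAAAAAAAAAAAAAAAAAAAAAAAAAAAAAAAAAAAAAAAAAAAAAAAAAAAAAAAAAAAAAAAAAAAAAAAAAAAAAAAAAAAAAAAAAAAAAAAAAAAAAAAAAAAAAAAAAAAAAAAAAAAAAAAAAAAAAAAAAAAAAAAAAAAAAAAAAAAAAAAAAAAAAAAAAAAAAAAAAAAAAAAAAAAAAAAAAAAAAAAAAAAAAAAAAAAAAAAAAAAAAAAAAAAAAAAAAAAAAAAAAAAAAAAAAAAAAAAAAAAAAAAAAAAAAAAAAAAAAAAAAAAAAAAAAAAAAAAAAAAAAAAAAAAAAAAAAAAAAAAAAAAAAAAAAAAAAAAAAAAAAAAAAAAAAAAAAAAAAAAAAAAAAAAAAAAAAAAAAAAAAAAAAAAAAAAAAAAAAAAAAAAAAAAAAAAAAAAAAAAAAAAAAAAAAAAAAAAAAAAAAAAAAAAAAAAAAAAAAAAAAAAAAAAAAAAAAAAAAAAAAAAAAAAAAAAAAAAAAAAAAAAAAAAAAAAAAAAAAAAAAAAAAAAAAAAAAAAAAAAAAAAAAAAAAAAAAAAAAAAAAAAAAAAAAAAAAAAAAAAAAAAAAAAAAAAAAAAAAAAAAAAAAAAAAAAAAAAAAAAAAAAAAAAAAAAAAAAAAAAAAAAAAAAAAAAAAAAAAAAAAAAAAAAAAAAAAAAAAAAAAAAAAAAAAAAAAAAAAAAAAAAAAAAAAAAAAAAAAAAAAAAAAAAAAAAAAAAAAAAAAAAAAAAAAAAAAAAAAAAAAAAAAAAAAAAAAAAAAAAAAAAAAAAAAAAAAAAAAAAAAAAAAAAAAAAAAAAAAAAAAAAAAAAAAAAAAAAAAAAAAAAAAAAAAAAAAAAAAAAAAAAAAAAAAAAAAAAAAAAAAAAAAAAAAAAAAAAAAAAAAAAAAAAAAAAAAAAAAAAAAAAAAAAAAAAAAAAAAAAAAAAAAAAAAAAAAADAAAAAAAAAAAAAAB/gAAAAAAAAAAAAAD/wAAAAAAAAAAAAAH/4AAAAAAAAAAAAAH/8AAAAAAAAAAAAAH/+AAAAAAAAAAAAAH//AAAAAAAAAAAAAD//gAAAAAAAAAAAAD//wAAAAAAAAAAAAB//4AAAAAAAAAAAAB//+AAAAAAAAAAAAAAAAAAAAAAAAAAAAAAAAAAAAAAAAAAAAAAAAAAAAAAAAAAAAAAAAAAAAAAAAAAAAAAAAAAAAAAAAAAAAAAAAAAAAAAAAAAAAAAAAAAAAAAAAAAAAAAAAAAAAAAAAAAAAAAAAAAAAAAAAAAAAAAAAAAAAAAAAAAAAAAAAAAAAAAAAAAAAAAAAAAAAAAAAAAAAAAAAAAAAAAAAA="/>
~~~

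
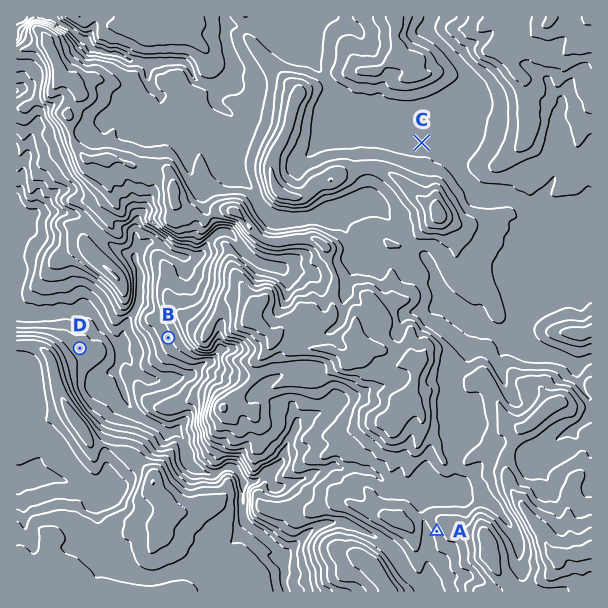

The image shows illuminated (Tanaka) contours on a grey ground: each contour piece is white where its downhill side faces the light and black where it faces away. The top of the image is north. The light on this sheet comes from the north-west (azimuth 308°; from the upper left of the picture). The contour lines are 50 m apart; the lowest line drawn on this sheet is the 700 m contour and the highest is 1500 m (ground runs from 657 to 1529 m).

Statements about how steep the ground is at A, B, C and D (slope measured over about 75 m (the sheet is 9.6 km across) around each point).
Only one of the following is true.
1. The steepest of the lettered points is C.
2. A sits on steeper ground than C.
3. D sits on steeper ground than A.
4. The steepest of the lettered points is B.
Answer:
2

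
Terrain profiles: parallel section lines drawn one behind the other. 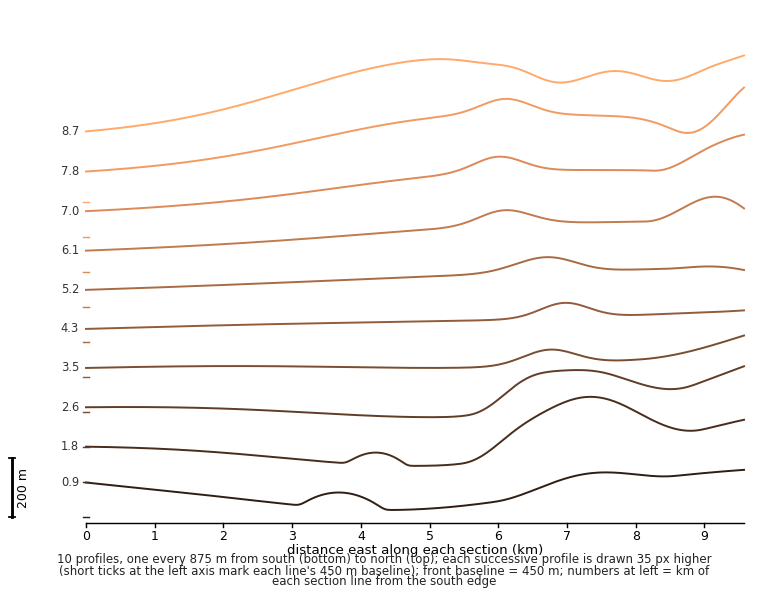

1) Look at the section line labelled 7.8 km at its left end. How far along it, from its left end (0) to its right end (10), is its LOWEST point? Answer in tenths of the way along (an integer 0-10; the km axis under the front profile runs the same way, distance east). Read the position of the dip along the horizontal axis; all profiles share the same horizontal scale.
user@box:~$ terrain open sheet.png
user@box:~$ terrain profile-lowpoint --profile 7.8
0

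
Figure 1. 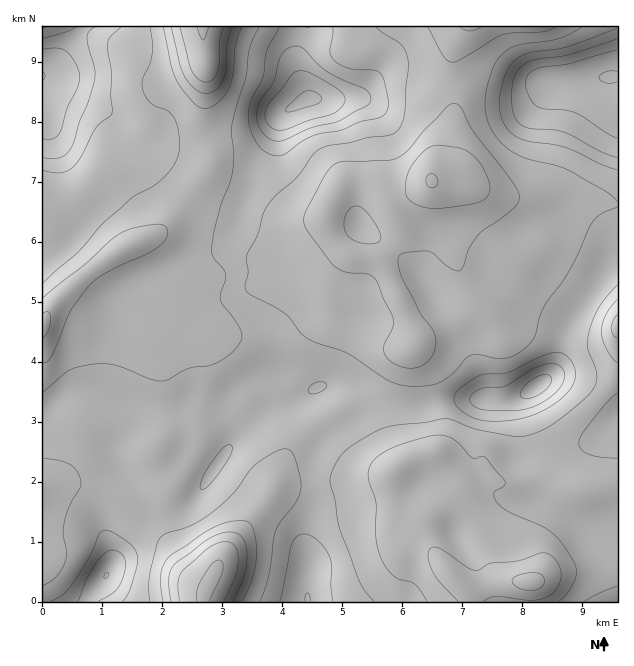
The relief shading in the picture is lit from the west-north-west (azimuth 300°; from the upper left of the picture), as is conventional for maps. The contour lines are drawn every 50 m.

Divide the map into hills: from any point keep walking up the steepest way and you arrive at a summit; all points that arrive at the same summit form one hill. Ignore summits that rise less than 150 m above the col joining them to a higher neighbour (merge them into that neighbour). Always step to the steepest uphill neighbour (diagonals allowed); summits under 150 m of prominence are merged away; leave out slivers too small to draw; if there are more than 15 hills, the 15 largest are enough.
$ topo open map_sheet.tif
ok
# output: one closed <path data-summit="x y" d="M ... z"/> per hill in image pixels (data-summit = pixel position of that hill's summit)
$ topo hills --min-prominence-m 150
<path data-summit="431 181" d="M617 26l-309 1-11 28 0 14 11 30-25 14-4 5-6 20-17 28-26 81 1 11 5 9 0 15-4 13 15 16 12 7 9 10 6 17 2 24 5 8 8 1 21 12 21-7 21 0 33 18 40 5 26-6 58 0 20-8 21-16 6-9 6-25 8-18 28-41 6-12 7-7 7-2z"/><path data-summit="203 27" d="M307 26l-222 0-31 43-12 7 1 337 4 0 15-15 17-6 21 2 36 14 19 5 23 0 10-9 8 0 21 6 12 0 3-11 7-7 41-16-4-7-2-24-6-17-9-10-12-7-15-16 4-13 0-15-5-9-1-11 26-81 17-28 6-20 4-5 25-14-11-30 0-14z"/><path data-summit="530 582" d="M617 263l-6 1-7 7-6 12-28 41-8 18-7 28-13 13-22 13-11 4-58 0-32 6-34-5-11-5-9-7-2 1 1 15-4 7-31 22-8 8-6 12-1 53-8 27 0 19 3 8-1 41 310-1z"/><path data-summit="209 583" d="M284 377l-7 0-38 15-7 7-3 11-12 0-21-6-8 0-10 9-23 0-19-5-36-14-21-2-17 6-15 15-4 0-1 188 265 1 2-41-3-8 0-19 8-27 1-53 6-12 8-8 31-22 4-7 0-12-5-7-7-3-21 0-21 7z"/>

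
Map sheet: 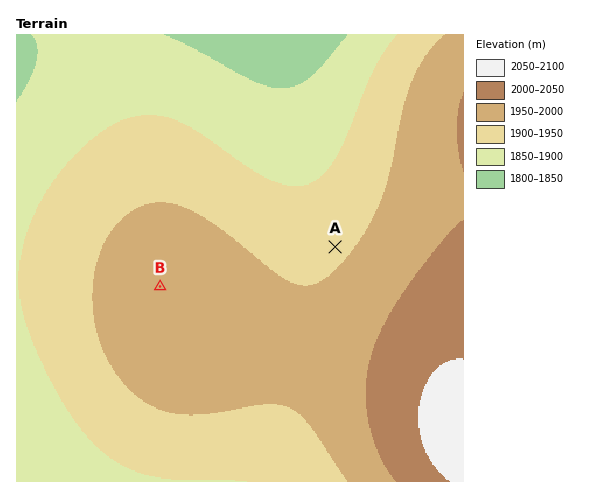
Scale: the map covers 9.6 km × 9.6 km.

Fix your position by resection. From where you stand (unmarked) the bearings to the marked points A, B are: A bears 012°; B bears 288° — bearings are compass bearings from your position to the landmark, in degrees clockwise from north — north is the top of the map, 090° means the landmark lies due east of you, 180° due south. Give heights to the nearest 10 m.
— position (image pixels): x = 316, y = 337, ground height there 1960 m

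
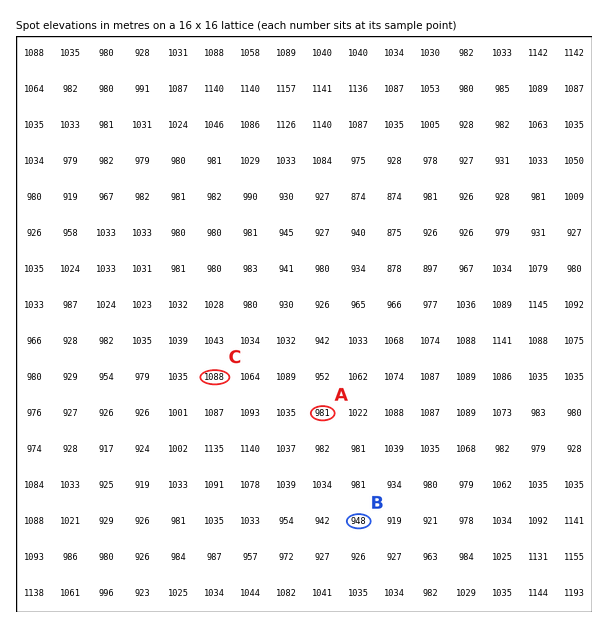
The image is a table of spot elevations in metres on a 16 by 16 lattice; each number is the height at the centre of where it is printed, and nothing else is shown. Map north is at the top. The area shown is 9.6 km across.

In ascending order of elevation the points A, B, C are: B A C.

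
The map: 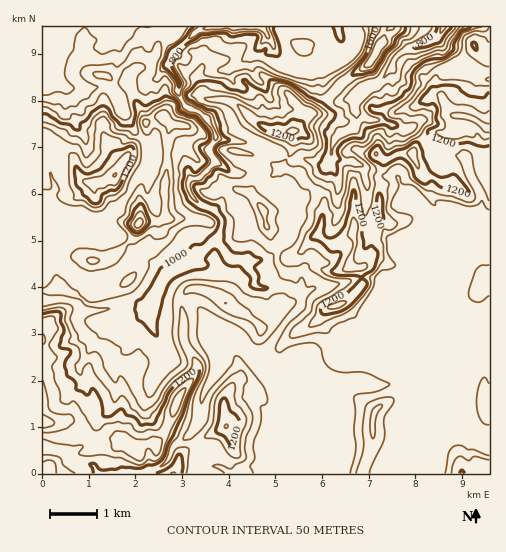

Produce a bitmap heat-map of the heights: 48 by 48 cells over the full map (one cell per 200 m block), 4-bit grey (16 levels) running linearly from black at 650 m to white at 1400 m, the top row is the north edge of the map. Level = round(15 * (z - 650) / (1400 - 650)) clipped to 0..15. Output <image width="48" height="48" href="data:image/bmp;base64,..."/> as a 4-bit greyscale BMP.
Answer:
<image width="48" height="48" href="data:image/bmp;base64,Qk32BAAAAAAAAHYAAAAoAAAAMAAAADAAAAABAAQAAAAAAIAEAAATCwAAEwsAABAAAAAAAAAAAAAAABEREQAiIiIAMzMzAERERABVVVUAZmZmAHd3dwCIiIgAmZmZAKqqqgC7u7sAzMzMAN3d3QDu7u4A////AO3My7u7urvKmZmYiIiIiIiJqYiIiIm7u9zMy8zM3Mq6mZmpiIiIiIiImYiIiImqqszMzM3e3dqqmaq6iIiIiIiImpiIiImZmczMzN3t3dupqqq6iIiIiIiImpiIiImYiN3dzM3dzMypmry6mIiIiIiImpiIiIiIiO7dzMzMu8y6iazKmIiIiIiImpiIiIiIie3dzLu7qr3aiau6mIiIiIiImpmIiIiImtzMy7q6mazbiKupiIiIiIiImamIiIiImdzLu7qpiJvcmJupiIiIiIiIiJmIiIiImdzLu6mZiIm9qIqpmIiIiIiIiIiIiIiImdy7qqmZiIibuYiZiIiIiIiIiIiIiIiImdy6qpmYiIiJuYiIiIiIiIiIiIiIiIiIiNy6qZiIiIeJqIiIiIiIiIiZiIiIiIiIiMu6mYiIiHeJmIiIiIiIiIiIiIiIiIiIiMy5mIiIh3eZiIiIiYiZiIiIiIiIiIiIiMy5iIiId3iZiIiImZiaqpmIiIiIiIiIiMypiIiHd3iZiIiJmZiJqqqZiIiIiIiIiKupiIiHd3eZiImpmYmImsu5mIiIiIiIiImYiIiHd3eZiZqZiIiIibzLmIiIiIiJmYiIiImId3eJmamYh4iHiJq7uYiIiIiZmYiIiImZh3eImIiId3iIiJmruYiIiIiJmYiImZmZmHd3d3iHd4iImau8upiIiIiJmZiJqqmYmHd3d3d3d4mZmavMy6mIiIiImZiZqpmZiIh3d3d3d4mqqqvMu6mIiIiIiIiJmZmZmYiHd3eIiJiaq7zMu6iIiIiIiIiIiIiaqZmId3eIiZmJq7vMu6mIiIiIiIiIiIib2qqYiIeImamZq7q8u6qZiIiIiIiIiImb26qpiHeImqmZm7q8q7qZmIiIiIiZmpiauqqYdniImpmZmqmrq7mZmZmJmYmqrLmZqaqXaIiJmZmZmqirqrmImZmrqpmavMupmaqGeIiZmZmZmZibmrqZmru7qpmrzM25maqGZ4iImZmZmIeamqmau7u6q5mru7zKmZqHdneIiJmZl3eJmqqby7u6q5mrqrzLmZmIh1eImZmZh2eIm7u8y6qqqpmqmau8mZmIhmiZmYmZmHeJq7u8uqqqu5mZiauqmZqYh2eIiJmqqXZ4iqmauru7u5mIiamYiZqZmFeJmrzMuXZmeIiIq8zMzYh3eah3mqqqlmiJq7u7qXZlZneIirzd3XZmaIdmiaqXZXiaqqqruodlVniZmr3d3GVVZnZWd4l1aImqmZmqqHZVZ3iau8zMzEREVWZmZmdXiZmYiImpdmZURmZ4rMy7u0RERVZnZmZFeId3dnmGVVZlRFVnm7u7qjREVmZnZVU1ZmZnZmZUREVnZURXmqqqmUREVVVWZkNFZlVVVURDMzRXiFRWiZqqqkREREVVZVNFVmVURDNERDM0eXRFV3iaq0RERERFVVQ0VVREMyNERDMzWZZDNFaKukREREREVVVDNEREQiNERDMzSJhlQzV6ukNEREREREVUIiISISREQzMzRpmGVCNYmQ=="/>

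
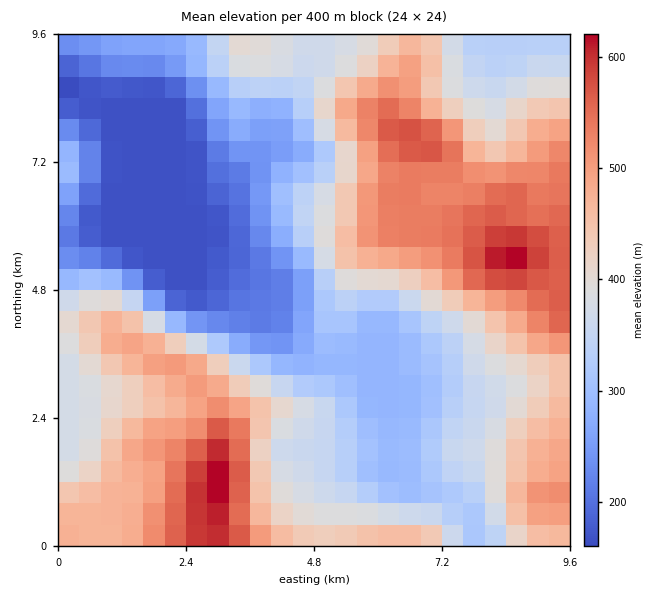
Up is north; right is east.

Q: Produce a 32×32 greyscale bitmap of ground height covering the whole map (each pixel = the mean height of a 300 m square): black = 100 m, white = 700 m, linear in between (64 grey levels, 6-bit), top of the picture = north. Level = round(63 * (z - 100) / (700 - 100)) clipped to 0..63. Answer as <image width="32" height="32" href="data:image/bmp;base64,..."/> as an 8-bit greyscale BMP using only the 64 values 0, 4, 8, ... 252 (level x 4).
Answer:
<image width="32" height="32" href="data:image/bmp;base64,Qk02CAAAAAAAADYEAAAoAAAAIAAAACAAAAABAAgAAAAAAAAEAAATCwAAEwsAAAABAAAAAAAAAAAAAAEBAQACAgIAAwMDAAQEBAAFBQUABgYGAAcHBwAICAgACQkJAAoKCgALCwsADAwMAA0NDQAODg4ADw8PABAQEAAREREAEhISABMTEwAUFBQAFRUVABYWFgAXFxcAGBgYABkZGQAaGhoAGxsbABwcHAAdHR0AHh4eAB8fHwAgICAAISEhACIiIgAjIyMAJCQkACUlJQAmJiYAJycnACgoKAApKSkAKioqACsrKwAsLCwALS0tAC4uLgAvLy8AMDAwADExMQAyMjIAMzMzADQ0NAA1NTUANjY2ADc3NwA4ODgAOTk5ADo6OgA7OzsAPDw8AD09PQA+Pj4APz8/AEBAQABBQUEAQkJCAENDQwBEREQARUVFAEZGRgBHR0cASEhIAElJSQBKSkoAS0tLAExMTABNTU0ATk5OAE9PTwBQUFAAUVFRAFJSUgBTU1MAVFRUAFVVVQBWVlYAV1dXAFhYWABZWVkAWlpaAFtbWwBcXFwAXV1dAF5eXgBfX18AYGBgAGFhYQBiYmIAY2NjAGRkZABlZWUAZmZmAGdnZwBoaGgAaWlpAGpqagBra2sAbGxsAG1tbQBubm4Ab29vAHBwcABxcXEAcnJyAHNzcwB0dHQAdXV1AHZ2dgB3d3cAeHh4AHl5eQB6enoAe3t7AHx8fAB9fX0Afn5+AH9/fwCAgIAAgYGBAIKCggCDg4MAhISEAIWFhQCGhoYAh4eHAIiIiACJiYkAioqKAIuLiwCMjIwAjY2NAI6OjgCPj48AkJCQAJGRkQCSkpIAk5OTAJSUlACVlZUAlpaWAJeXlwCYmJgAmZmZAJqamgCbm5sAnJycAJ2dnQCenp4An5+fAKCgoAChoaEAoqKiAKOjowCkpKQApaWlAKampgCnp6cAqKioAKmpqQCqqqoAq6urAKysrACtra0Arq6uAK+vrwCwsLAAsbGxALKysgCzs7MAtLS0ALW1tQC2trYAt7e3ALi4uAC5ubkAurq6ALu7uwC8vLwAvb29AL6+vgC/v78AwMDAAMHBwQDCwsIAw8PDAMTExADFxcUAxsbGAMfHxwDIyMgAycnJAMrKygDLy8sAzMzMAM3NzQDOzs4Az8/PANDQ0ADR0dEA0tLSANPT0wDU1NQA1dXVANbW1gDX19cA2NjYANnZ2QDa2toA29vbANzc3ADd3d0A3t7eAN/f3wDg4OAA4eHhAOLi4gDj4+MA5OTkAOXl5QDm5uYA5+fnAOjo6ADp6ekA6urqAOvr6wDs7OwA7e3tAO7u7gDv7+8A8PDwAPHx8QDy8vIA8/PzAPT09AD19fUA9vb2APf39wD4+PgA+fn5APr6+gD7+/sA/Pz8AP39/QD+/v4A////AKCcnJygqLjE0NTQxLCglJCMjJSYmJyYkHRcXGiAkJiYnJycnKCouMTQ1NC8pJCIhICAgISEgIB4aFxccIycoKCYnJycnKS0xNDY1LiYhHx4dHRwbGhgYGBcXGR8mKiwrIyQmJycoKzA0NjYvJiAeHRwbGRcVFBUWFxgbICYqLCwfICQnKCgrLzM2NjAlHx0cGxkXFRQUFRcZGhwgJCcpKh0eISYoKisuMTU1LiMdHBsbGRcVFBQVGBscHCAkJygpHR0gJSgqKywuMjQuIx0bGxsZFxYUFBUYGxwcHyQmKCkdHR8jJSgpKSsvMS0mIB0cGxkWFBQUFRcZGxseISQmJx0dHyEiJCYnKSwsKSYiHx0cGRUUFBQUFhgaGx0fIiQnHR0fICEjJScpKiglIh8cGhkYFRQUFBQVGBobHB4hIyYdHSAhIyYpKispJSAdGRYVFRUUExQUFBYXGhwdHiAiJR0eIiUnKSoqKSQeGRYUEhMUFBMTFBQVFhgbHh8gIiQlHiAlKCkpJyQfGxYSEA8QEhQUFBMUFBUXGRsfISQnKSofIiYpKCUfGBQRDw0MDA4SFhYVFBQUFhgaHCAjJyotLx8hJCUiHBQOCwsLCwwMDRIWGBYUFBYaHB4gIycpLC8xGx0fHhoTCwgHCAoLDAwNERYZGRgYGh4hJCcpKy0vMDEVFhcVEQsHBwcICQoLCw0RFx0fHx8gIiUpLTAyMjIxMA8QDwwJBwcHBwgJCgsMDxMaISQlJSYoKi0wNDY2NDExDAsJBwcHBwcHBwgKDA8SFx0jKCorLC0tLjAzNjc1MjEMCQcHBwcHBwcHCAoNEBUaHiMoLC4uLi4vMDIzMzMxMA0JBwcHBwcHBwcICg4SFhseIScsLi4uLi8wMTEwLy8wEAsHBwcHBwcHCAkLDhMXGh0hJisuLi4tLS4vMDAuLi8TDggHBwcHBwcJCgsOExYZGyAmKy0uLS0tLS4vMC8uLhUQCgcHBwcHBwkLDA4RFBUXHSQpLS4uLi4sKiosLC0uFRAKBwcHBwcHCQ0ODg8REhYcJCouMDExMColJScpLC0RDQkHBwcHBwcLEBEQDxEUGSEnLDEyMzIuJyIhJCgqKwwKCAcHBwcHCA0SExEQExgeJSouMTEvLSkjHx8iJicoCAcHBwcHBwcKDxMUExMVGSAmKy0vLiolIh8dHSAiIyQGBwgIBwcHCQ0RFhgYGBgaHiMnKiwsKCMfHRsbHR8gIAcJCgsLCwsOERUaHR0dHBscHiEkKCopJB8cGhoaHB0cCwwODxAQEBEUGB0fHx4dHBwdHiElKCkkHhoZGRkaGhoPDxAREREREhMXHSAfHh0cHB0eHyIlJiMdGRkZGRkZGQ="/>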